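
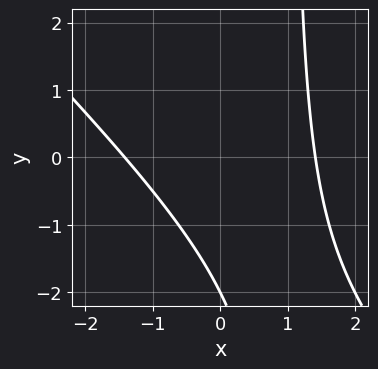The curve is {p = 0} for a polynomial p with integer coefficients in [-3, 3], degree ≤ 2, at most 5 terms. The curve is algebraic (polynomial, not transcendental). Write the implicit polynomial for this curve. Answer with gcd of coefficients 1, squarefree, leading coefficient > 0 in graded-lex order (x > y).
1. The degree is 2 — no degree-1 curve has this shape.
2. Reading off the gridlines: it meets the y-axis at y = -2 (among the integer gridlines).
3. Assembling these constraints gives the stated polynomial.

x^2 + x*y - y - 2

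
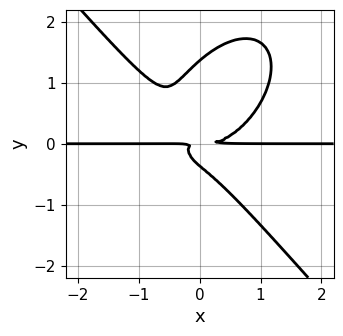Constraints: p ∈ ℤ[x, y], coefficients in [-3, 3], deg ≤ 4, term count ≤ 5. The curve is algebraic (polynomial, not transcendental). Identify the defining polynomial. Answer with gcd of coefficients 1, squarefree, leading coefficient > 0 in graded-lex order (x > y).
3*x^3*y + 2*y^4 - 3*x*y^2 - 2*y^3 - y^2

1. Degree: the shape is more complex than any degree-3 curve, so deg p = 4.
2. Observable constraints: the visible x-axis segment lies entirely on the curve.
3. Fitting integer coefficients to these (and the overall shape) gives p.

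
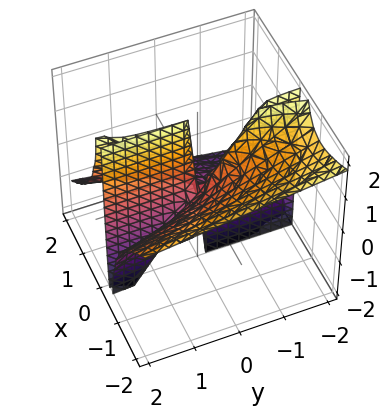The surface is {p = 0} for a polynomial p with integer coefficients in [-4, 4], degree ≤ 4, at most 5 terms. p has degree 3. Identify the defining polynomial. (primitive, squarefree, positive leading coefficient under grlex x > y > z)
2*x^3 + 3*x^2*z - x*y

First, the degree is 3 — the shape is more complex than any degree-2 surface.
Then, observable constraints: every point of the y-axis in the box is on the surface; every point of the z-axis in the box is on the surface; it crosses the x-axis at the gridline x = 0.
Finally, these observations pin down the coefficients.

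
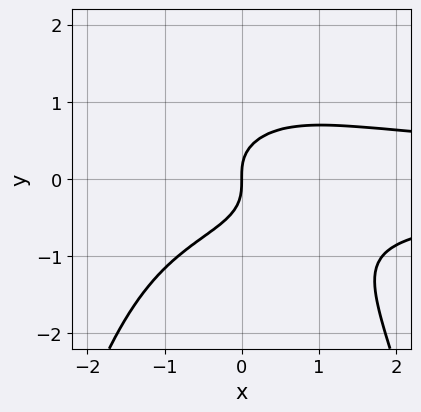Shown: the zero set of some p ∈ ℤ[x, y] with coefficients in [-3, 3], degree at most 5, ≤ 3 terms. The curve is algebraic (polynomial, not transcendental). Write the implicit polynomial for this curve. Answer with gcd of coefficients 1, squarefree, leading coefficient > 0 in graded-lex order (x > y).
2*x^2*y^2 + 3*y^3 - 2*x

1. Degree: a generic line meets the curve in up to 4 points, so deg p = 4.
2. Against the integer gridlines: it crosses the y-axis at the gridline y = 0; one x-axis crossing is at x = 0.
3. Fitting integer coefficients to these (and the overall shape) gives p.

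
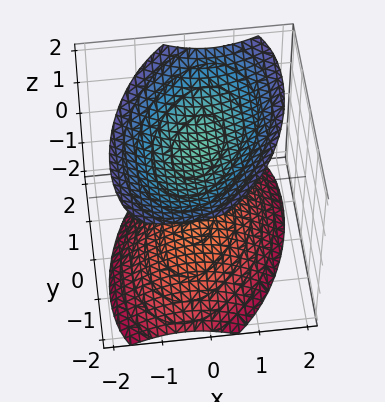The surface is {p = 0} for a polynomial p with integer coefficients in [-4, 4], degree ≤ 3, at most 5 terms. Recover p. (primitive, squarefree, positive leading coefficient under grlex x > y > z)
(a) The picture has 2 separate pieces.
(b) The degree is 2 — a generic line meets the surface in up to 2 points.
(c) Against the integer gridlines: no y-intercept at any integer in the box; the surface avoids every integer x-axis point in the box.
(d) Assembling these constraints gives the stated polynomial.

2*x^2 - x*y + y^2 - 2*z^2 + 3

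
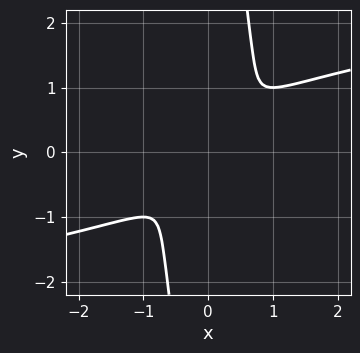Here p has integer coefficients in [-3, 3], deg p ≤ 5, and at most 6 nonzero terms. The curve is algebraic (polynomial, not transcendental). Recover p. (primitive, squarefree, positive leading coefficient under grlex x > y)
deg p = 4. No degree-3 curve has this shape.
Matching integer coefficients to the picture gives p.

x*y^3 - 2*x^2 + 3*x*y - 2*y^2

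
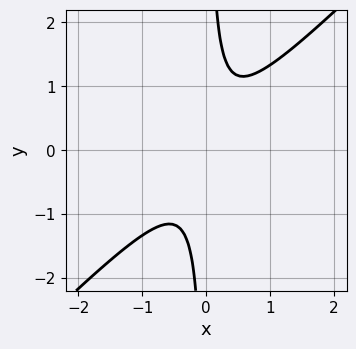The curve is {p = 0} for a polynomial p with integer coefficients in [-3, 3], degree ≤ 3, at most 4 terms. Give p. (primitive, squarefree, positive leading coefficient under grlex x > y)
(a) Degree: no degree-1 curve has this shape, so deg p = 2.
(b) Checking where it meets the axes: no x-intercept at any integer in the box; it misses every integer gridline on the y-axis.
(c) Fitting integer coefficients to these (and the overall shape) gives p.

3*x^2 - 3*x*y + 1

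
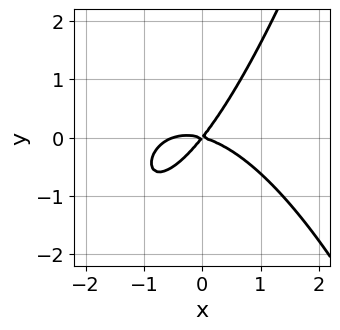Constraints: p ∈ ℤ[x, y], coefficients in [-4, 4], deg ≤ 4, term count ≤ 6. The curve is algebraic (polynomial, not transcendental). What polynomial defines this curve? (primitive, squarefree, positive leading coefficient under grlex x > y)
2*x^3 + x^2 + 3*x*y - 3*y^2

(a) The degree is 3 — no degree-2 curve has this shape.
(b) Reading off the gridlines: it crosses the y-axis at the gridline y = 0; one x-axis crossing is at x = 0.
(c) Putting this together gives p.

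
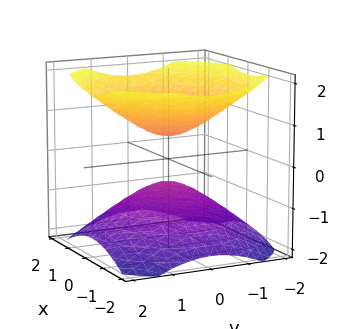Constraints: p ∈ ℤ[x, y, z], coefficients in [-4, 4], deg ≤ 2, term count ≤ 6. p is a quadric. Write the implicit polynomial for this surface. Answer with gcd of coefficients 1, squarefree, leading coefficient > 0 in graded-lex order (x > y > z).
2*x^2 + 2*y^2 - 3*z^2 + 1

1. The picture has 2 separate pieces. They look like related sheets of one shape, so recover p as a whole.
2. Degree: two sheets facing apart; a quadric, so deg p = 2.
3. Symmetries: every cross-section ⟂ z is a circle, so x, y appear only via x² + y²; the z ↦ −z reflection is a symmetry, so z appears only in even powers.
4. Observable constraints: it misses every integer gridline on the y-axis; it misses every integer gridline on the x-axis; a circular section at z = 1 has radius exactly 1.
5. Putting this together gives p.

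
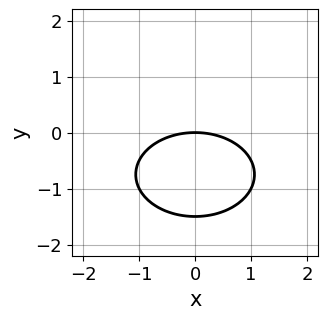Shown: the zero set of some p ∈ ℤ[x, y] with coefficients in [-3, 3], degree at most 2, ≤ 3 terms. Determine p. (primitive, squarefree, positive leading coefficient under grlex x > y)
x^2 + 2*y^2 + 3*y

(a) deg p = 2.
(b) Symmetries: mirror symmetry x ↦ −x ⇒ only even powers of x.
(c) Reading off the gridlines: it crosses the y-axis at the gridline y = 0; it crosses the x-axis at the gridline x = 0.
(d) These observations pin down the coefficients.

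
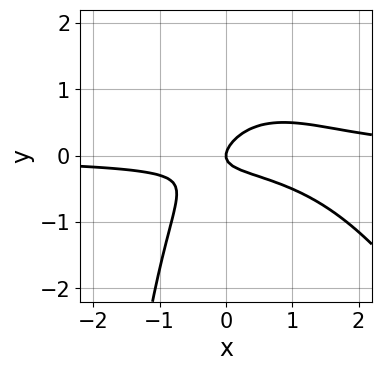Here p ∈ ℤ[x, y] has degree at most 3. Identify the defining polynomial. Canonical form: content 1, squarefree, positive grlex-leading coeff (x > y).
1. Degree: a generic line meets the curve in up to 3 points, so deg p = 3.
2. Checking where it meets the axes: it meets the y-axis at y = 0 (among the integer gridlines); it crosses the x-axis at the gridline x = 0.
3. Solving for integer coefficients yields p as stated.

2*x^2*y + x*y^2 - 2*x*y + 3*y^2 - x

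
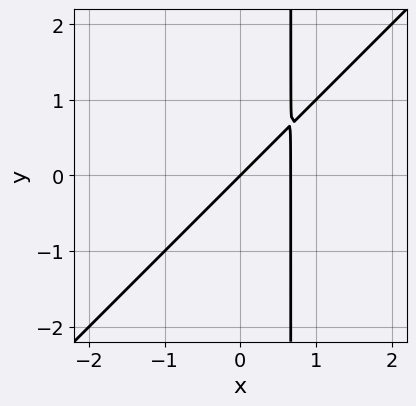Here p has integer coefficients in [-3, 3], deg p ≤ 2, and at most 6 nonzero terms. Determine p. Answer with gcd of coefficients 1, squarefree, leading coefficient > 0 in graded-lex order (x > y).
3*x^2 - 3*x*y - 2*x + 2*y

deg p = 2.
Observable constraints: it crosses the x-axis at the gridline x = 0; one y-axis crossing is at y = 0.
The integer polynomial consistent with all of this is the stated p.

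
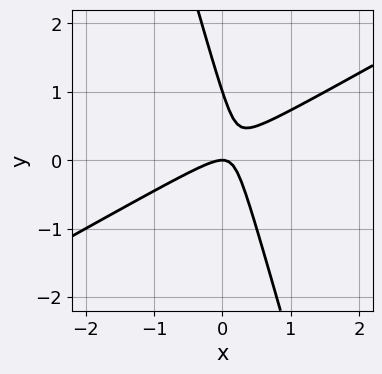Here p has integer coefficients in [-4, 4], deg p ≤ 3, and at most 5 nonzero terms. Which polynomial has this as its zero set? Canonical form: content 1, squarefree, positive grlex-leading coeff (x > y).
(a) The degree is 2 — a generic line meets the curve in up to 2 points.
(b) Checking where it meets the axes: it crosses the x-axis at the gridline x = 0; the y-axis gridline crossings are at y ∈ {0, 1}.
(c) Solving for integer coefficients yields p as stated.

2*x^2 - 3*x*y - y^2 + y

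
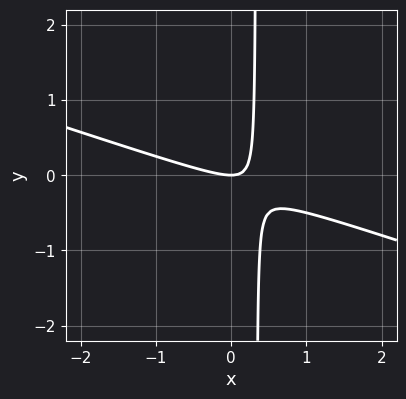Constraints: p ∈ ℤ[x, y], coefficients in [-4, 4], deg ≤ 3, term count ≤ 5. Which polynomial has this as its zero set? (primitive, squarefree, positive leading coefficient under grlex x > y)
x^2 + 3*x*y - y

(a) Degree: no degree-1 curve has this shape, so deg p = 2.
(b) Reading off the gridlines: it meets the y-axis at y = 0 (among the integer gridlines); it meets the x-axis at x = 0 (among the integer gridlines).
(c) Putting this together gives p.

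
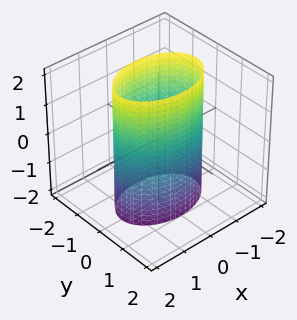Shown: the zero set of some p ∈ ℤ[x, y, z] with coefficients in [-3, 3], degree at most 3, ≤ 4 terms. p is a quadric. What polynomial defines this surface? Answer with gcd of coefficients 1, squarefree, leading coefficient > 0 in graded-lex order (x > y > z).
x^2 + 2*y^2 - 2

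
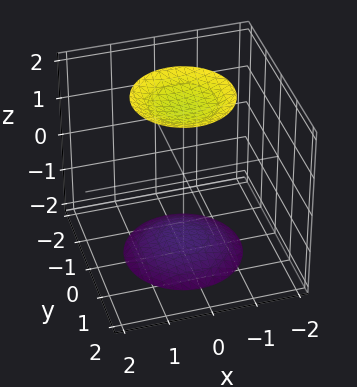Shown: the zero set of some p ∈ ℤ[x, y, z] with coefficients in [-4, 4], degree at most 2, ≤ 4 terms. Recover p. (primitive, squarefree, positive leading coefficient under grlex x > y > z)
(a) There are 2 components.
(b) The degree is 2 — two sheets facing apart; a quadric.
(c) By symmetry, the surface is invariant under rotation about z: p = q(x² + y², z); mirror symmetry z ↦ −z ⇒ only even powers of z.
(d) From the visible intercepts: the surface avoids every integer x-axis point in the box; a circular section at z = -2 has radius exactly 1; no y-intercept at any integer in the box.
(e) Fitting integer coefficients to these (and the overall shape) gives p.

x^2 + y^2 - z^2 + 3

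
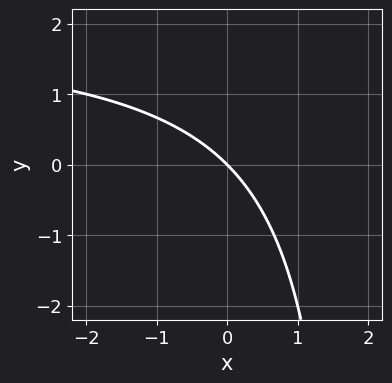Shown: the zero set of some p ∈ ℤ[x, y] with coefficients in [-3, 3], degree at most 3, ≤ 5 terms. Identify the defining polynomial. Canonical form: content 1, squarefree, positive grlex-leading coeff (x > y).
x*y - 2*x - 2*y

(a) The degree is 2 — no degree-1 curve has this shape.
(b) Against the integer gridlines: one x-axis crossing is at x = 0; one y-axis crossing is at y = 0.
(c) The integer polynomial consistent with all of this is the stated p.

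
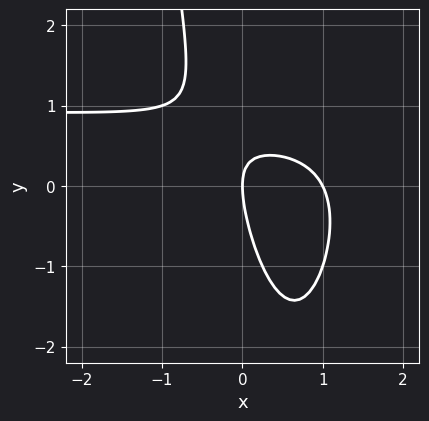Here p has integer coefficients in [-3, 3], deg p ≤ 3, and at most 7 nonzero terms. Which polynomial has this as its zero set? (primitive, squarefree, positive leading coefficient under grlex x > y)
2*x^2*y - 2*x^2 - 3*x*y - y^2 + 2*x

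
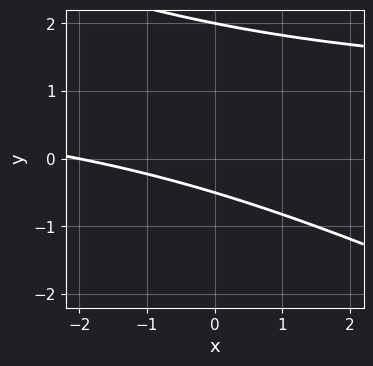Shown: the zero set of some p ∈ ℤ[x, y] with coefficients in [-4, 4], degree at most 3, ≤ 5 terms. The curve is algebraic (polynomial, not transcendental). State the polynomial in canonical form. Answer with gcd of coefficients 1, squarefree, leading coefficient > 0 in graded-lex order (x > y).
First, deg p = 2.
Next, observable constraints: one x-axis crossing is at x = -2; it crosses the y-axis at the gridline y = 2.
Finally, putting this together gives p.

x*y + 2*y^2 - x - 3*y - 2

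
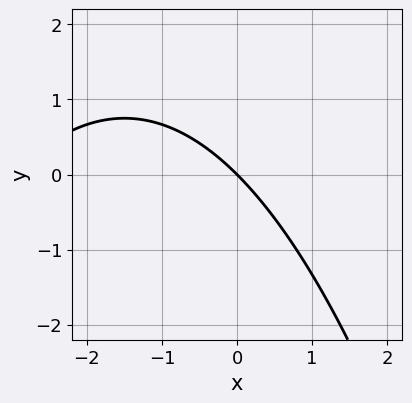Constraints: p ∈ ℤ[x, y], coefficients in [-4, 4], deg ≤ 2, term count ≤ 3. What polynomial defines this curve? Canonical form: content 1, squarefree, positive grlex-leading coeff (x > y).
1. The degree is 2 — no degree-1 curve has this shape.
2. Observable constraints: one y-axis crossing is at y = 0; it crosses the x-axis at the gridline x = 0.
3. Together with the visible shape, these determine p as stated.

x^2 + 3*x + 3*y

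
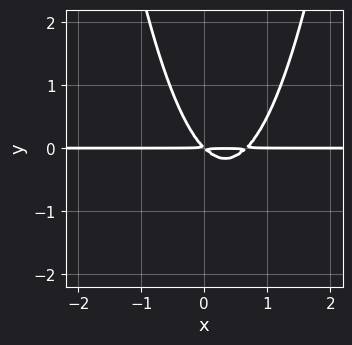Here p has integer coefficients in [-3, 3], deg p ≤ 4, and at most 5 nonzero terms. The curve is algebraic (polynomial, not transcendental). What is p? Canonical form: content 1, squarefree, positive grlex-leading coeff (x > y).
1. Degree: the shape is more complex than any degree-2 curve, so deg p = 3.
2. Against the integer gridlines: the visible x-axis segment lies entirely on the curve.
3. Together with the visible shape, these determine p as stated.

3*x^2*y - 2*x*y - 2*y^2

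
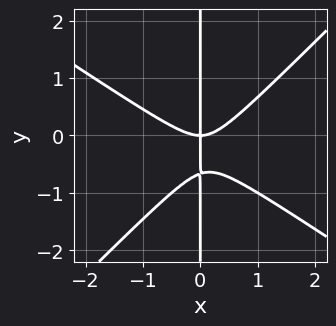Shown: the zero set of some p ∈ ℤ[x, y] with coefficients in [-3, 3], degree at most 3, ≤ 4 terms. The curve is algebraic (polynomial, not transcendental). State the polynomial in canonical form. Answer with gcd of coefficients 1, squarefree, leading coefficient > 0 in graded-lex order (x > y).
2*x^3 + x^2*y - 3*x*y^2 - 2*x*y

(a) The degree is 3 — a generic line meets the curve in up to 3 points.
(b) Checking where it meets the axes: one x-axis crossing is at x = 0; every point of the y-axis in the box is on the curve.
(c) These observations pin down the coefficients.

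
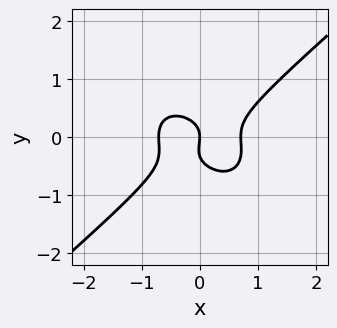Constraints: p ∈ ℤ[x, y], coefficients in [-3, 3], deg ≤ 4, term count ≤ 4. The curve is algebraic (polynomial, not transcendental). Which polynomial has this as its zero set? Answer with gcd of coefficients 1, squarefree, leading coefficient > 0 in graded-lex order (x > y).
First, the degree is 3 — a generic line meets the curve in up to 3 points.
Then, against the integer gridlines: it meets the x-axis at x = 0 (among the integer gridlines); one y-axis crossing is at y = 0.
Finally, these observations pin down the coefficients.

2*x^3 - 3*y^3 - y^2 - x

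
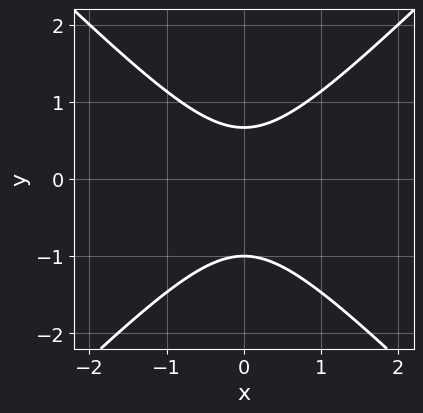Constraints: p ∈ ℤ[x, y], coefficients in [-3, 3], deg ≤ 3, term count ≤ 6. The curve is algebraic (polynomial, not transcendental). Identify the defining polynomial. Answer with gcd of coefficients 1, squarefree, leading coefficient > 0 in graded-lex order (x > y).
3*x^2 - 3*y^2 - y + 2

First, degree: a generic line meets the curve in up to 2 points, so deg p = 2.
Then, symmetries: mirror symmetry x ↦ −x ⇒ only even powers of x.
Next, from the visible intercepts: no x-intercept at any integer in the box; it meets the y-axis at y = -1 (among the integer gridlines).
Finally, putting this together gives p.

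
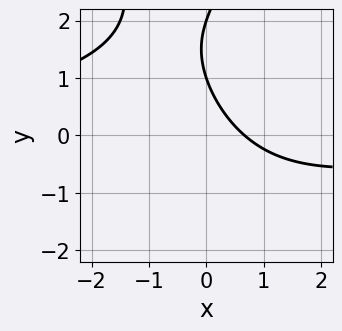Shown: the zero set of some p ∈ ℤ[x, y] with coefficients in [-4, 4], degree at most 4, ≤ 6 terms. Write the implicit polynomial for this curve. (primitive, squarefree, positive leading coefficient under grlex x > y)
x^2*y - y^2 + 3*x + 3*y - 2

(a) The degree is 3 — a generic line meets the curve in up to 3 points.
(b) Observable constraints: among the integer gridlines, it crosses the y-axis at y ∈ {1, 2}.
(c) Matching integer coefficients to the picture gives p.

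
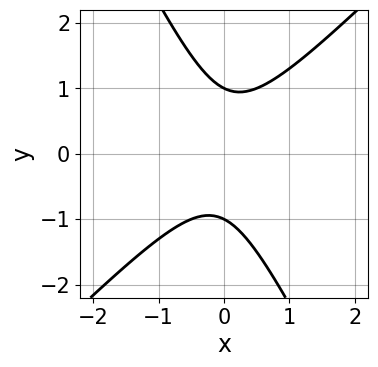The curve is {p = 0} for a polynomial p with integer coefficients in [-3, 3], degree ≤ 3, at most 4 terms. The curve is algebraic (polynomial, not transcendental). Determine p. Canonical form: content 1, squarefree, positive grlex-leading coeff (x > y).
2*x^2 - x*y - y^2 + 1

First, deg p = 2.
Then, checking where it meets the axes: among the integer gridlines, it crosses the y-axis at y ∈ {-1, 1}; no x-intercept at any integer in the box.
Finally, fitting integer coefficients to these (and the overall shape) gives p.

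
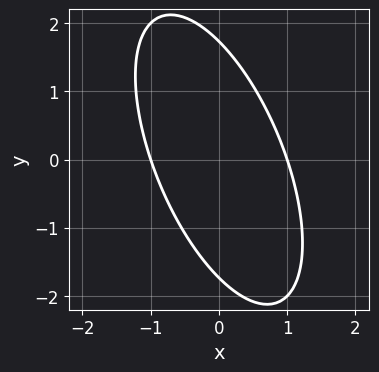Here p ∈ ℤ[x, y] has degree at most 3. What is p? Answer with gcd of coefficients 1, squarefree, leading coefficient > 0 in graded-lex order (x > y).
deg p = 2. The shape is more complex than any degree-1 curve.
From the visible intercepts: the x-axis gridline crossings are at x ∈ {-1, 1}.
Assembling these constraints gives the stated polynomial.

3*x^2 + 2*x*y + y^2 - 3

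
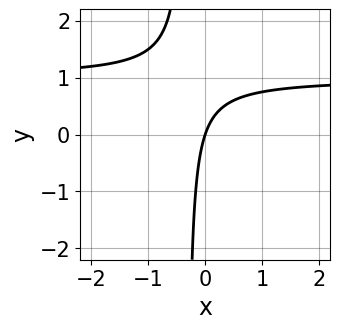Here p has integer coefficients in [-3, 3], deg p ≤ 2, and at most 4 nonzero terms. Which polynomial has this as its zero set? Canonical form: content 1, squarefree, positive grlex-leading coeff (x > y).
3*x*y - 3*x + y

First, degree: the shape is more complex than any degree-1 curve, so deg p = 2.
Then, from the visible intercepts: it crosses the y-axis at the gridline y = 0; it crosses the x-axis at the gridline x = 0.
Finally, solving for integer coefficients yields p as stated.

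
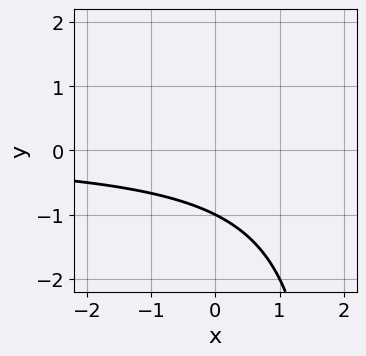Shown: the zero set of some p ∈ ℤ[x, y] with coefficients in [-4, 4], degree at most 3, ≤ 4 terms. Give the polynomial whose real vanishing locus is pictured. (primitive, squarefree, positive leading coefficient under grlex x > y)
The degree is 2 — a generic line meets the curve in up to 2 points.
Reading off the gridlines: it crosses the y-axis at the gridline y = -1; it misses every integer gridline on the x-axis.
Fitting integer coefficients to these (and the overall shape) gives p.

x*y - 2*y - 2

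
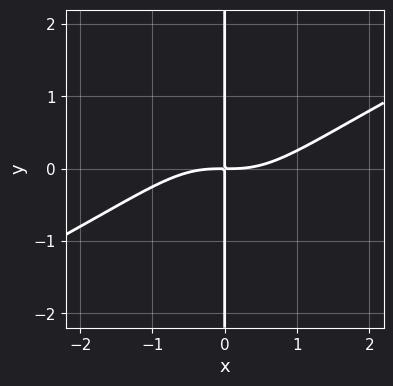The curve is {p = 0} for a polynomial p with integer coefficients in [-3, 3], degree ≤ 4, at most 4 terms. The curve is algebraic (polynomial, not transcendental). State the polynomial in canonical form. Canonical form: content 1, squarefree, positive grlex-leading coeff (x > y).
x^4 - 2*x^3*y - 2*x*y

First, the degree is 4 — no degree-3 curve has this shape.
Next, from the visible intercepts: every point of the y-axis in the box is on the curve.
Finally, fitting integer coefficients to these (and the overall shape) gives p.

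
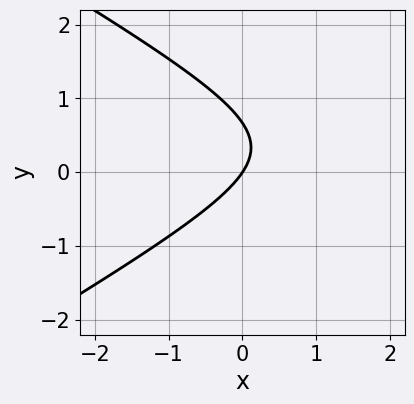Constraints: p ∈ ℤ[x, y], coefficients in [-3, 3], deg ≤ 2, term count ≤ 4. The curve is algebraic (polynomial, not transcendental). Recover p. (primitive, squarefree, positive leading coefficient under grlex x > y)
x^2 - 3*y^2 - 3*x + 2*y

(a) The degree is 2 — no degree-1 curve has this shape.
(b) Observable constraints: it crosses the x-axis at the gridline x = 0; it crosses the y-axis at the gridline y = 0.
(c) The integer polynomial consistent with all of this is the stated p.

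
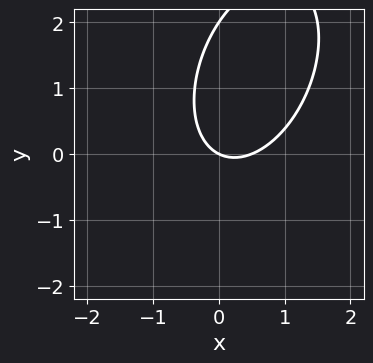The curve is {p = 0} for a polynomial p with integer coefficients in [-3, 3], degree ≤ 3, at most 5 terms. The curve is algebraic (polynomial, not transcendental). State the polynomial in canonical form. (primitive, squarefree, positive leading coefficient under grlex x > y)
2*x^2 - x*y + y^2 - x - 2*y

1. Degree: no degree-1 curve has this shape, so deg p = 2.
2. From the visible intercepts: the y-axis gridline crossings are at y ∈ {0, 2}; it meets the x-axis at x = 0 (among the integer gridlines).
3. Fitting integer coefficients to these (and the overall shape) gives p.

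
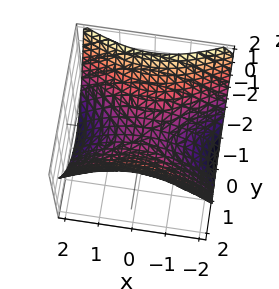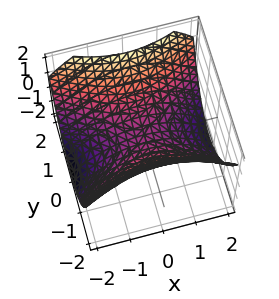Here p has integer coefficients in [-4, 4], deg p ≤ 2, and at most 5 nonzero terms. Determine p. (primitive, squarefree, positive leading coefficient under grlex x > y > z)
x^2 - 2*y^2 + 3*z

1. Degree: a saddle surface; a quadric, so deg p = 2.
2. Symmetries: it's symmetric under x → −x, forcing even powers of x; the y ↦ −y reflection is a symmetry, so y appears only in even powers.
3. Checking where it meets the axes: it crosses the z-axis at the gridline z = 0; one x-axis crossing is at x = 0.
4. Assembling these constraints gives the stated polynomial.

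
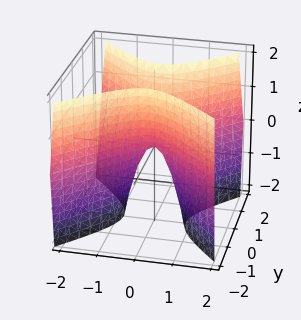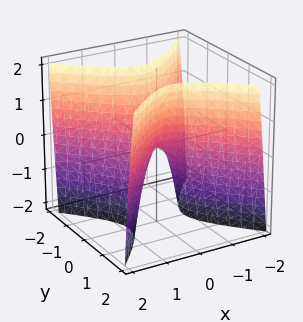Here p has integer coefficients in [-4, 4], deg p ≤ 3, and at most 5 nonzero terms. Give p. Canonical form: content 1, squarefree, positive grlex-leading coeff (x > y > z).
3*x^2 - 3*y^2 + z

1. The degree is 2 — a hyperbolic paraboloid; a quadric.
2. Symmetries: mirror symmetry y ↦ −y ⇒ only even powers of y; the x ↦ −x reflection is a symmetry, so x appears only in even powers.
3. Reading off the gridlines: one x-axis crossing is at x = 0; it crosses the y-axis at the gridline y = 0; it meets the z-axis at z = 0 (among the integer gridlines).
4. Solving for integer coefficients yields p as stated.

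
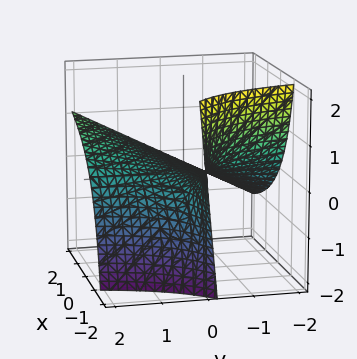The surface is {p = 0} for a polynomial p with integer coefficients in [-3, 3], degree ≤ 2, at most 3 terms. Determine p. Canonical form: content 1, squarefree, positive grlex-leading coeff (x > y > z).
x*y - x*z - 2*z

1. The degree is 2 — a generic line meets the surface in up to 2 points.
2. Checking where it meets the axes: every point of the x-axis in the box is on the surface; one z-axis crossing is at z = 0.
3. Assembling these constraints gives the stated polynomial. Check: (0, -1, 0) on the y-axis lies on the surface, and p(0, -1, 0) = 0. ✓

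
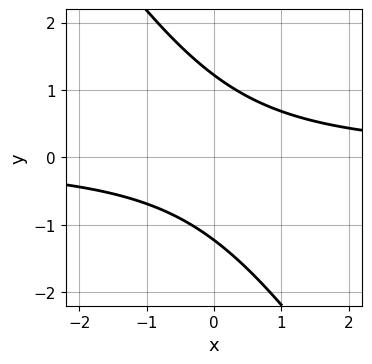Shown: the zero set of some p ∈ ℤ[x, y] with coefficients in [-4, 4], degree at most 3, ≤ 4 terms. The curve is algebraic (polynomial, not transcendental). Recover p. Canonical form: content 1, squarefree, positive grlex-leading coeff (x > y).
1. deg p = 2. The shape is more complex than any degree-1 curve.
2. From the axis intercepts and sections: it misses every integer gridline on the x-axis.
3. The integer polynomial consistent with all of this is the stated p.

3*x*y + 2*y^2 - 3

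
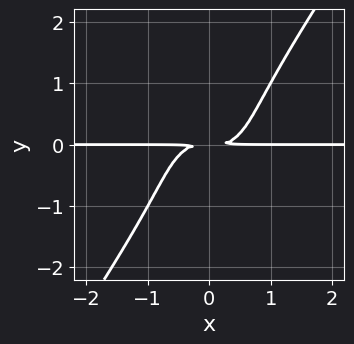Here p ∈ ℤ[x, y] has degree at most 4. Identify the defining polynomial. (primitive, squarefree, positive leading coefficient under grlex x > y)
3*x^3*y - y^4 - 2*y^2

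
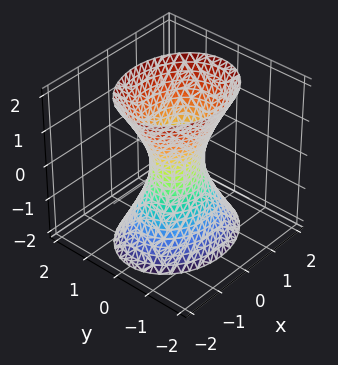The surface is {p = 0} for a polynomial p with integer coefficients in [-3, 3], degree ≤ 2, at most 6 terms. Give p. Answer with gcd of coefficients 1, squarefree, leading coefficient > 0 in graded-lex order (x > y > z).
2*x^2 + 3*y^2 - z^2 - 1

First, deg p = 2.
Then, symmetries: it's symmetric under x → −x, forcing even powers of x; mirror symmetry z ↦ −z ⇒ only even powers of z; the y ↦ −y reflection is a symmetry, so y appears only in even powers.
Then, from the visible intercepts: the surface avoids every integer z-axis point in the box.
Finally, matching integer coefficients to the picture gives p.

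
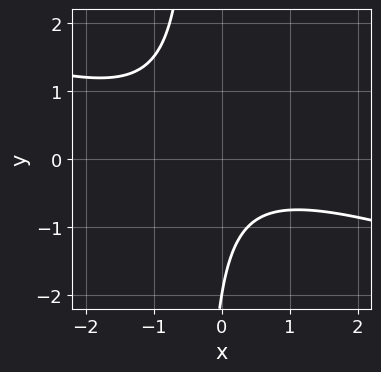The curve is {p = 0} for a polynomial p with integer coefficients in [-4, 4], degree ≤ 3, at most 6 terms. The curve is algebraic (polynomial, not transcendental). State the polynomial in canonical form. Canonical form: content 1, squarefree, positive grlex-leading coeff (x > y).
x^2 + 3*x*y + y + 2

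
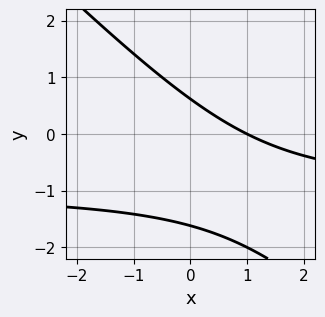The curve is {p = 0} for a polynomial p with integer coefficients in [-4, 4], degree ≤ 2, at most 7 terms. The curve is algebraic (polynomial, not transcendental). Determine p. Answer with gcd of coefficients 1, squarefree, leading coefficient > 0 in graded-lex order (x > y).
deg p = 2.
From the visible intercepts: one x-axis crossing is at x = 1.
Solving for integer coefficients yields p as stated.

x*y + y^2 + x + y - 1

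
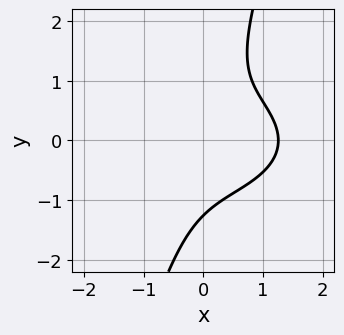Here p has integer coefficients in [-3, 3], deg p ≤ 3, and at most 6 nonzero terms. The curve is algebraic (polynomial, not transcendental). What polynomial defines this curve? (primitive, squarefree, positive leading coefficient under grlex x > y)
The degree is 3 — a generic line meets the curve in up to 3 points.
Solving for integer coefficients yields p as stated.

x^3 + 3*x*y^2 - y^3 - 2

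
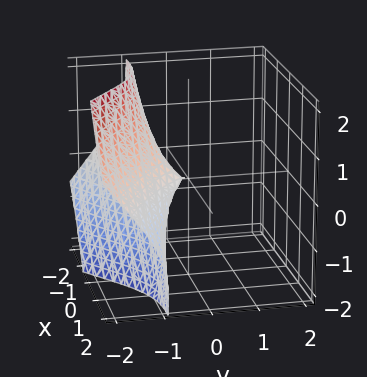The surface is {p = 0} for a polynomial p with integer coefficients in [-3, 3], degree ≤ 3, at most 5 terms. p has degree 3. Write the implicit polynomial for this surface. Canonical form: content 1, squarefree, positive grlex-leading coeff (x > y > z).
The degree is 3 — no degree-2 surface has this shape.
Observable constraints: one x-axis crossing is at x = 0; it crosses the y-axis at the gridline y = 0; one z-axis crossing is at z = 0.
Together with the visible shape, these determine p as stated.

3*x*y*z - 2*y^3 - 2*x^2 - x*z - 2*z^2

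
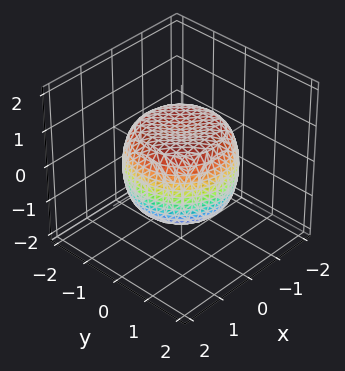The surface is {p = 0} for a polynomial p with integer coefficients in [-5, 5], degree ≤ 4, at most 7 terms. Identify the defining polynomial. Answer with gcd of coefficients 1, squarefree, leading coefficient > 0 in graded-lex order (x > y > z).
2*x^4 + 4*x^2*y^2 + 2*y^4 - 2*x^2 - 2*y^2 + 3*z^2 - 3

1. deg p = 4. No degree-3 surface has this shape.
2. Symmetry: every cross-section ⟂ z is a circle, so x, y appear only via x² + y².
3. From the visible intercepts: among the integer gridlines, it crosses the z-axis at z ∈ {-1, 1}; a circular section at z = 0 has radius between 1 and 2.
4. Solving for integer coefficients yields p as stated.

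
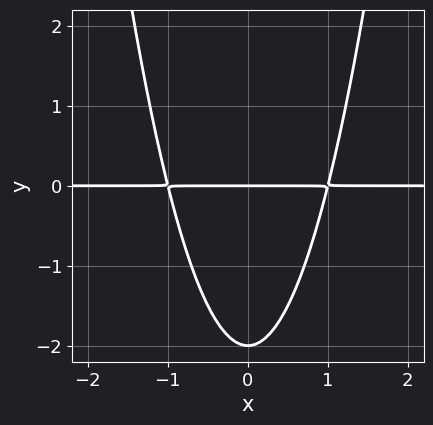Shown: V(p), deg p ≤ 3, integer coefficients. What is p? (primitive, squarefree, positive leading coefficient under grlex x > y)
The degree is 3 — the shape is more complex than any degree-2 curve.
Symmetries: the x ↦ −x reflection is a symmetry, so x appears only in even powers.
From the axis intercepts and sections: among the integer gridlines, it crosses the y-axis at y ∈ {-2, 0}; every point of the x-axis in the box is on the curve.
Fitting integer coefficients to these (and the overall shape) gives p.

2*x^2*y - y^2 - 2*y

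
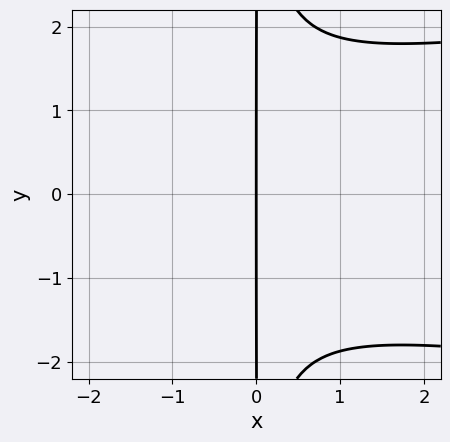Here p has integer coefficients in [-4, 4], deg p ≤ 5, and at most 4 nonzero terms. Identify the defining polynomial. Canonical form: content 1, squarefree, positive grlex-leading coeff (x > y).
The degree is 4 — the shape is more complex than any degree-3 curve.
Symmetries: mirror symmetry y ↦ −y ⇒ only even powers of y.
Checking where it meets the axes: it crosses the x-axis at the gridline x = 0; the visible y-axis segment lies entirely on the curve.
Matching integer coefficients to the picture gives p.

2*x^2*y^2 - x^3 - 3*x^2 - 3*x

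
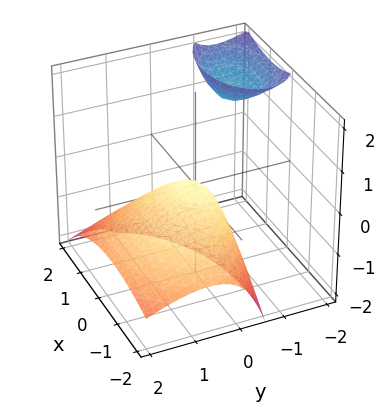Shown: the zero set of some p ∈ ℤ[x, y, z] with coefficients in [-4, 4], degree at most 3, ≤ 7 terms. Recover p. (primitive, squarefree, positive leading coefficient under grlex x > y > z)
x^2 - x*z + 2*y^2 + 3*y*z + 2*z

First, the picture has 2 separate pieces. Treating them together as one polynomial.
Next, degree: no degree-1 surface has this shape, so deg p = 2.
Next, from the axis intercepts and sections: it crosses the x-axis at the gridline x = 0; it crosses the z-axis at the gridline z = 0; it meets the y-axis at y = 0 (among the integer gridlines).
Finally, together with the visible shape, these determine p as stated.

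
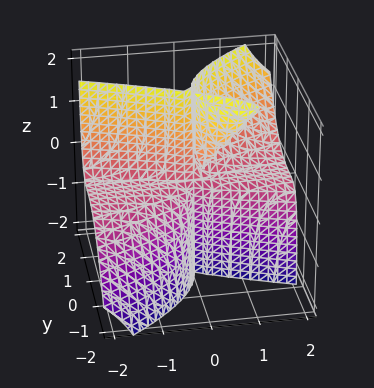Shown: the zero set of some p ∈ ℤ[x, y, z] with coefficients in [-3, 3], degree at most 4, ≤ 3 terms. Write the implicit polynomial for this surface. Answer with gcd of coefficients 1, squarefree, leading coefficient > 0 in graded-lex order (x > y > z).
x^2*z + 2*x*y*z - 2*y^3

1. I count 3 distinct pieces.
2. Degree: the shape is more complex than any degree-2 surface, so deg p = 3.
3. Checking where it meets the axes: every point of the x-axis in the box is on the surface; every point of the z-axis in the box is on the surface; one y-axis crossing is at y = 0.
4. The integer polynomial consistent with all of this is the stated p.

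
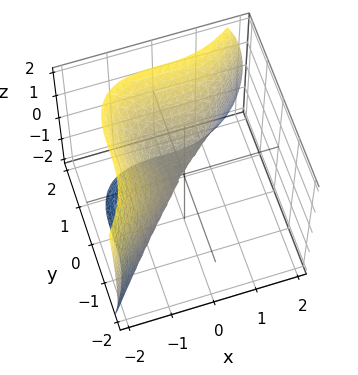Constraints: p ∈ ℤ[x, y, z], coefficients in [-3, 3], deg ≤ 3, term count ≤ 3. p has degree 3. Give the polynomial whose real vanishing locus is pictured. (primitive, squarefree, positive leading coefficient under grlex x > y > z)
x^3 - y^3 + z^2

First, degree: no degree-2 surface has this shape, so deg p = 3.
Next, against the integer gridlines: one z-axis crossing is at z = 0; it crosses the x-axis at the gridline x = 0; one y-axis crossing is at y = 0.
Finally, fitting integer coefficients to these (and the overall shape) gives p.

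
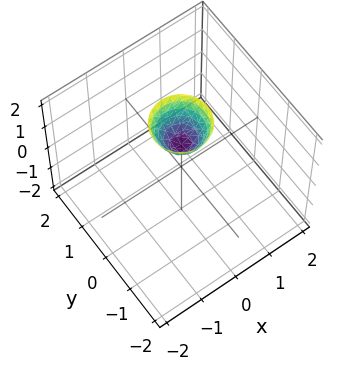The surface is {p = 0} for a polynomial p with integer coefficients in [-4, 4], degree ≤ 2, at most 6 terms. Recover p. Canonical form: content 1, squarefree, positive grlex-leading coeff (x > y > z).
2*x^2 + 2*y^2 - z + 1

First, degree: no degree-1 surface has this shape, so deg p = 2.
Then, by symmetry, the z-axis is an axis of rotation, so x and y enter only as x² + y².
Next, from the axis intercepts and sections: a circular section at z = 2 has radius between 0 and 1; no y-intercept at any integer in the box; it crosses the z-axis at the gridline z = 1.
Finally, solving for integer coefficients yields p as stated.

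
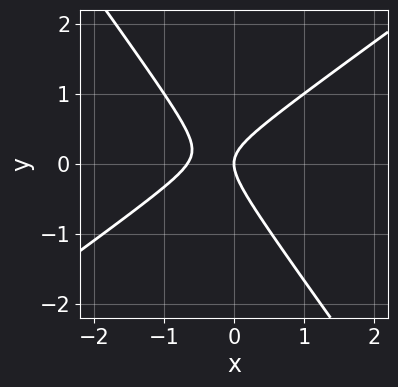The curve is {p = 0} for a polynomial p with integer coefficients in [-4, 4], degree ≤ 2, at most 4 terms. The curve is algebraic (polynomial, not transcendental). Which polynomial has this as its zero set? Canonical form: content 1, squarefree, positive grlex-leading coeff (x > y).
First, deg p = 2. The shape is more complex than any degree-1 curve.
Next, from the axis intercepts and sections: it crosses the y-axis at the gridline y = 0; it meets the x-axis at x = 0 (among the integer gridlines).
Finally, matching integer coefficients to the picture gives p.

3*x^2 - 2*x*y - 3*y^2 + 2*x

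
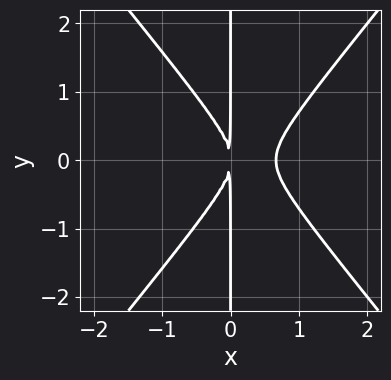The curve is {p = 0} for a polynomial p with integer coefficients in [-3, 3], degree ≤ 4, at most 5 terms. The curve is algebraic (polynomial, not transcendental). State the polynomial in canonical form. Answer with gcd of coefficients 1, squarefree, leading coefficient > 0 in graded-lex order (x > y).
First, degree: a generic line meets the curve in up to 3 points, so deg p = 3.
Next, symmetries: mirror symmetry y ↦ −y ⇒ only even powers of y.
Then, reading off the gridlines: the visible y-axis segment lies entirely on the curve.
Finally, these observations pin down the coefficients.

3*x^3 - 2*x*y^2 - 2*x^2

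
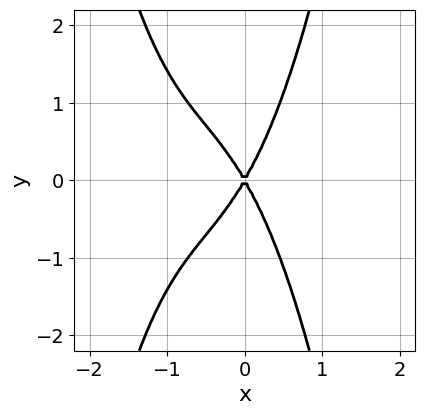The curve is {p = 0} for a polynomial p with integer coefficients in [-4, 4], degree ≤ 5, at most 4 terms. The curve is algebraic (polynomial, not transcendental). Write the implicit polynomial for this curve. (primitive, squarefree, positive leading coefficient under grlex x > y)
2*x^4 + 3*x^3 + 3*x^2 - y^2

Degree: the shape is more complex than any degree-3 curve, so deg p = 4.
Symmetries: mirror symmetry y ↦ −y ⇒ only even powers of y.
Checking where it meets the axes: one y-axis crossing is at y = 0; one x-axis crossing is at x = 0.
Putting this together gives p.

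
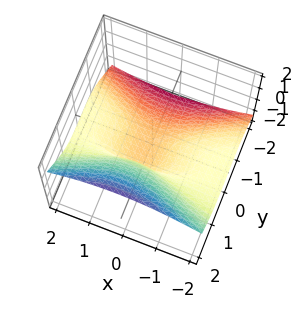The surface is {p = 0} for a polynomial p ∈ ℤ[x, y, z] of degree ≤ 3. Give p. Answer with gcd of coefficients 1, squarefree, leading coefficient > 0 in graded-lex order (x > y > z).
(a) deg p = 3. The shape is more complex than any degree-2 surface.
(b) From the visible intercepts: the surface avoids every integer x-axis point in the box.
(c) Putting this together gives p.

3*x^2*z - 3*y^3 + 3*z^3 - x*z + 1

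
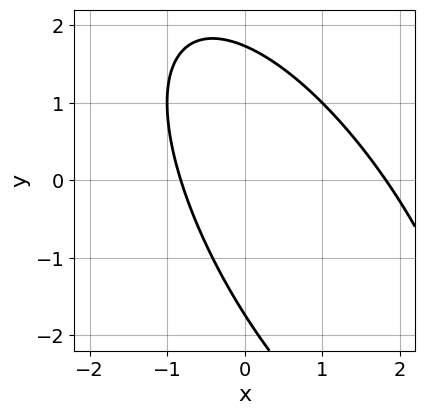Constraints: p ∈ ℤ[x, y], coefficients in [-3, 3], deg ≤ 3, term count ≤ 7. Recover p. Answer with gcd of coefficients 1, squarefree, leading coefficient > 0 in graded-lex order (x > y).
1. Degree: a generic line meets the curve in up to 2 points, so deg p = 2.
2. Solving for integer coefficients yields p as stated.

2*x^2 + 2*x*y + y^2 - 2*x - 3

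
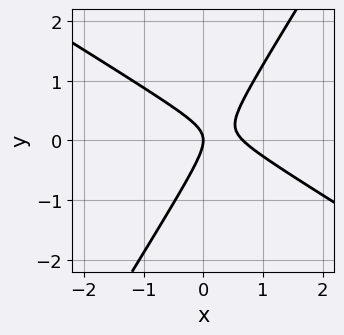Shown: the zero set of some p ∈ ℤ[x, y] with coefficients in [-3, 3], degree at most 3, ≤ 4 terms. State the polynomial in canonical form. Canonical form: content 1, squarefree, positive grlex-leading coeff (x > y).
3*x^2 + 3*x*y - 3*y^2 - 2*x

1. deg p = 2.
2. Observable constraints: one y-axis crossing is at y = 0; it meets the x-axis at x = 0 (among the integer gridlines).
3. Fitting integer coefficients to these (and the overall shape) gives p.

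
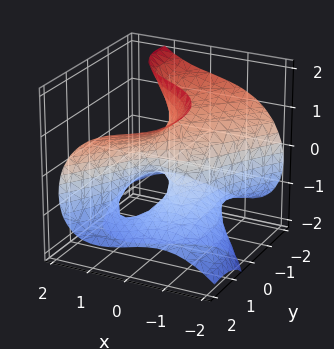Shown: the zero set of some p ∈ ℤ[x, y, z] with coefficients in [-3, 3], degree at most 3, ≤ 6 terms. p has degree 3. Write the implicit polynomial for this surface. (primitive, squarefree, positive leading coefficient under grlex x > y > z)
1. deg p = 3.
2. Observable constraints: every point of the z-axis in the box is on the surface; it meets the y-axis at y = 0 (among the integer gridlines).
3. Together with the visible shape, these determine p as stated.

2*x^3 - y^3 + 3*y*z^2 + 3*x*z - 2*y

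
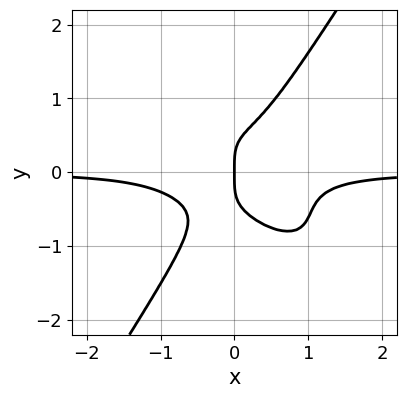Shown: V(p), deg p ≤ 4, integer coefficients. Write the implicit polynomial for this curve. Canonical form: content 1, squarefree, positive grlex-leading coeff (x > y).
(a) Degree: a generic line meets the curve in up to 4 points, so deg p = 4.
(b) From the axis intercepts and sections: one x-axis crossing is at x = 0; it crosses the y-axis at the gridline y = 0.
(c) The integer polynomial consistent with all of this is the stated p.

3*x^3*y + 3*x^2*y^2 - 2*y^4 + x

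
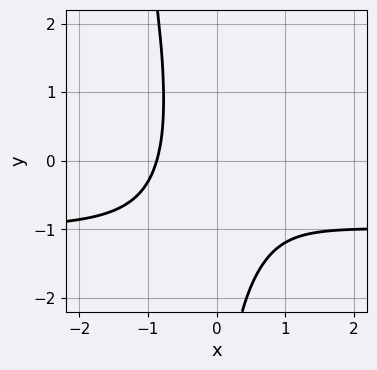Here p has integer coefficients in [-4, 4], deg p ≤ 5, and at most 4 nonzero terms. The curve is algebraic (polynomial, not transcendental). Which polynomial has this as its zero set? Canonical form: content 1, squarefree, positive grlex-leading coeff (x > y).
Degree: no degree-3 curve has this shape, so deg p = 4.
Observable constraints: the curve avoids every integer y-axis point in the box.
The integer polynomial consistent with all of this is the stated p.

3*x^3*y + 3*x^3 - x*y^2 + 2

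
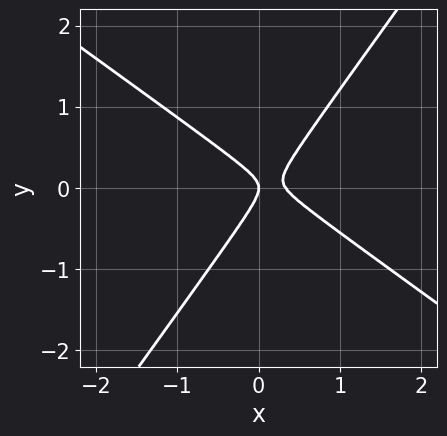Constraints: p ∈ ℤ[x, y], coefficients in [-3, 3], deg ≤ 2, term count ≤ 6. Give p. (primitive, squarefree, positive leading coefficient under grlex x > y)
First, deg p = 2. The shape is more complex than any degree-1 curve.
Next, from the axis intercepts and sections: it meets the y-axis at y = 0 (among the integer gridlines); it crosses the x-axis at the gridline x = 0.
Finally, solving for integer coefficients yields p as stated.

3*x^2 + 2*x*y - 3*y^2 - x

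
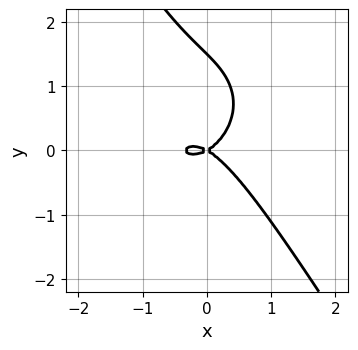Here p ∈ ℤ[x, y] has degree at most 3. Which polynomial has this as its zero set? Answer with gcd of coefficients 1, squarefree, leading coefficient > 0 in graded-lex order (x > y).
3*x^3 + 2*x*y^2 + 2*y^3 + x^2 - 3*y^2

1. deg p = 3.
2. From the axis intercepts and sections: it meets the y-axis at y = 0 (among the integer gridlines); it meets the x-axis at x = 0 (among the integer gridlines).
3. Putting this together gives p.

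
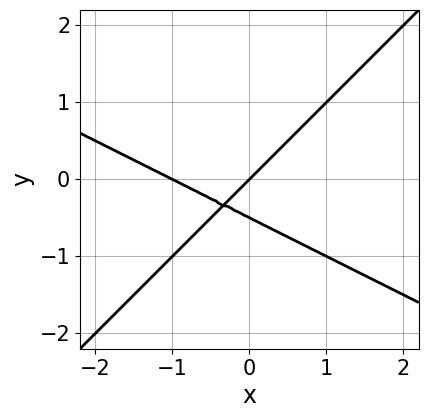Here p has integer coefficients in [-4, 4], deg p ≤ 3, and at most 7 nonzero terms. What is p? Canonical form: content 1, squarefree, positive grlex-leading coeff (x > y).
The degree is 2 — no degree-1 curve has this shape.
Against the integer gridlines: it crosses the y-axis at the gridline y = 0; the x-axis gridline crossings are at x ∈ {-1, 0}.
Solving for integer coefficients yields p as stated.

x^2 + x*y - 2*y^2 + x - y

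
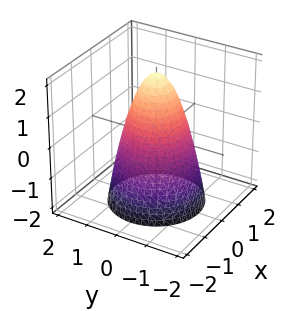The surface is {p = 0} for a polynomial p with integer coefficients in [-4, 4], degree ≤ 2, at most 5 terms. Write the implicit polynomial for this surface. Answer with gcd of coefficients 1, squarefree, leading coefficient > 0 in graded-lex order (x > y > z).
2*x^2 + 2*y^2 + z - 2

First, degree: a generic line meets the surface in up to 2 points, so deg p = 2.
Then, symmetries: rotational symmetry about the z-axis ⇒ p depends on x, y only through x² + y².
Then, against the integer gridlines: among the integer gridlines, it crosses the y-axis at y ∈ {-1, 1}; among the integer gridlines, it crosses the x-axis at x ∈ {-1, 1}; it meets the z-axis at z = 2 (among the integer gridlines); a circular section at z = 1 has radius between 0 and 1.
Finally, together with the visible shape, these determine p as stated.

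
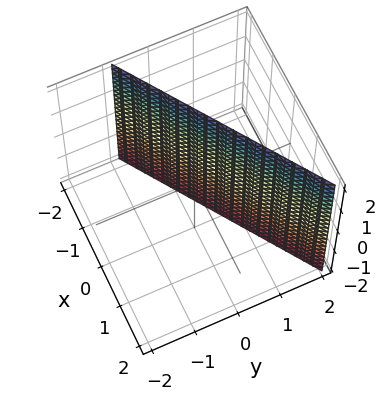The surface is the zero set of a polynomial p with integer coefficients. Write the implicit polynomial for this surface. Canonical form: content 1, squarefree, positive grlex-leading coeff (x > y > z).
First, degree: every cross-section is a straight line — this is a plane, so deg p = 1.
Then, checking where it meets the axes: it crosses the x-axis at the gridline x = -1; the surface avoids every integer z-axis point in the box.
Finally, solving for integer coefficients yields p as stated.

2*x - 3*y + 2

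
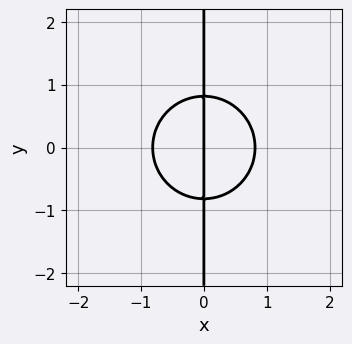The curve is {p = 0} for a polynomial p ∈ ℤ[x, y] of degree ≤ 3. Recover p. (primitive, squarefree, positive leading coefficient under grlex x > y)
First, degree: the shape is more complex than any degree-2 curve, so deg p = 3.
Next, symmetries: mirror symmetry y ↦ −y ⇒ only even powers of y.
Then, checking where it meets the axes: it meets the x-axis at x = 0 (among the integer gridlines); every point of the y-axis in the box is on the curve.
Finally, the integer polynomial consistent with all of this is the stated p.

3*x^3 + 3*x*y^2 - 2*x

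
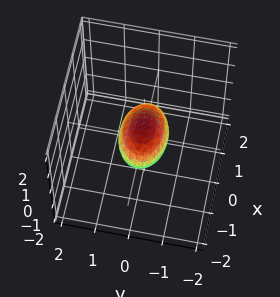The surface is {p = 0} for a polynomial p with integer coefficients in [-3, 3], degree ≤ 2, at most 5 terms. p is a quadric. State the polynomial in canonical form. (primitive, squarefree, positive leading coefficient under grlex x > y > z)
x^2 + 2*y^2 + 2*z^2 - 1

First, degree: bounded and convex; a quadric, so deg p = 2.
Then, symmetries: mirror symmetry x ↦ −x ⇒ only even powers of x; mirror symmetry z ↦ −z ⇒ only even powers of z; the y ↦ −y reflection is a symmetry, so y appears only in even powers.
Then, observable constraints: among the integer gridlines, it crosses the x-axis at x ∈ {-1, 1}.
Finally, the integer polynomial consistent with all of this is the stated p.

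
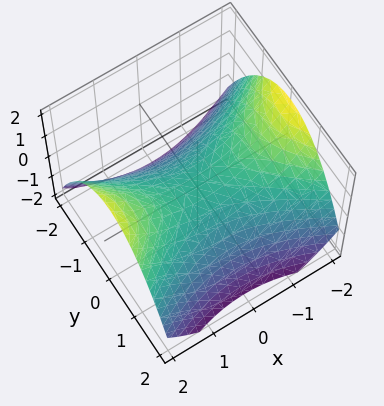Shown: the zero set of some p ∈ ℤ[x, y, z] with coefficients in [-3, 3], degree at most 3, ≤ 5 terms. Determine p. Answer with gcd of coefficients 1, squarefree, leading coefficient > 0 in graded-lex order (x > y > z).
Degree: a saddle surface; a quadric, so deg p = 2.
Symmetries: it's symmetric under y → −y, forcing even powers of y; it's symmetric under x → −x, forcing even powers of x.
Observable constraints: it crosses the z-axis at the gridline z = 0; it meets the y-axis at y = 0 (among the integer gridlines); one x-axis crossing is at x = 0.
These observations pin down the coefficients.

x^2 - 2*y^2 - 3*z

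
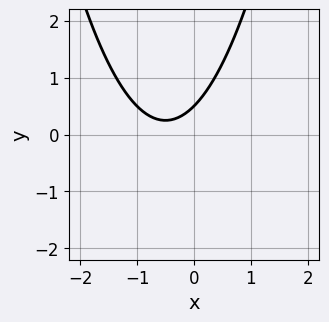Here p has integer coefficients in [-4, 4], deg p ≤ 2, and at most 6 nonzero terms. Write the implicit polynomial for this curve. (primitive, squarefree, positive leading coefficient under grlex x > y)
2*x^2 + 2*x - 2*y + 1

(a) deg p = 2. A generic line meets the curve in up to 2 points.
(b) Against the integer gridlines: it misses every integer gridline on the x-axis.
(c) Assembling these constraints gives the stated polynomial.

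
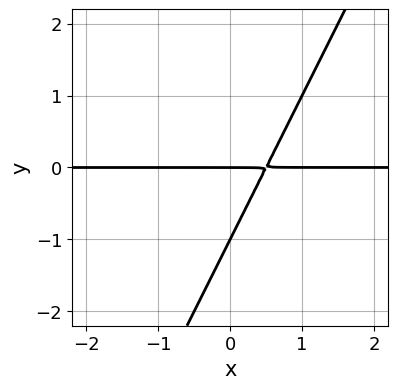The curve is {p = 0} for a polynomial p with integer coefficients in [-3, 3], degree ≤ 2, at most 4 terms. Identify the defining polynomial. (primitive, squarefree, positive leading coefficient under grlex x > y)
2*x*y - y^2 - y

(a) deg p = 2.
(b) Against the integer gridlines: among the integer gridlines, it crosses the y-axis at y ∈ {-1, 0}; every point of the x-axis in the box is on the curve.
(c) The integer polynomial consistent with all of this is the stated p.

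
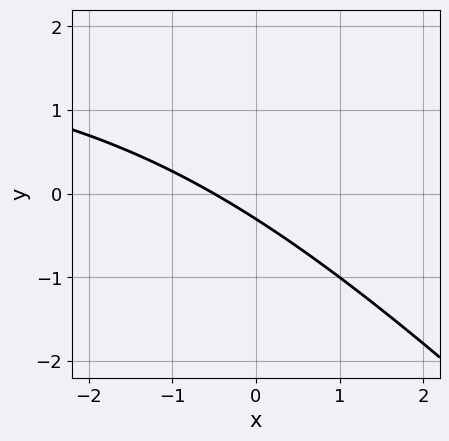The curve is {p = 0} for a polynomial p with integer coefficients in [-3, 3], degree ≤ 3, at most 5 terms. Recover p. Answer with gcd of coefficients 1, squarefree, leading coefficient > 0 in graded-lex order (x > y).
x*y + y^2 - 2*x - 3*y - 1

1. deg p = 2.
2. The integer polynomial consistent with all of this is the stated p.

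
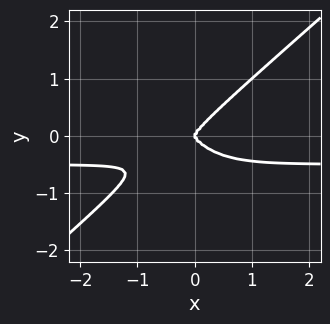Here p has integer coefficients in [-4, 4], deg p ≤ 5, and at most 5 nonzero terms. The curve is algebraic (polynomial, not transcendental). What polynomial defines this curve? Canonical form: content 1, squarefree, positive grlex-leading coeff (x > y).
2*x^3*y - 3*y^4 + x^3

deg p = 4.
From the axis intercepts and sections: it meets the x-axis at x = 0 (among the integer gridlines); it crosses the y-axis at the gridline y = 0.
Fitting integer coefficients to these (and the overall shape) gives p.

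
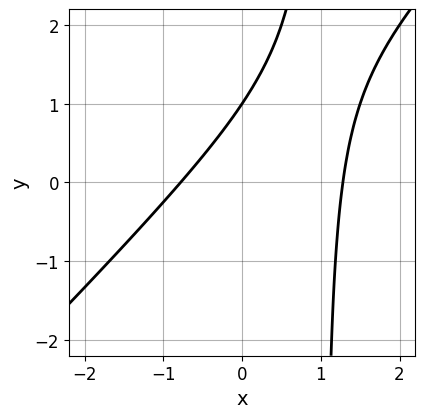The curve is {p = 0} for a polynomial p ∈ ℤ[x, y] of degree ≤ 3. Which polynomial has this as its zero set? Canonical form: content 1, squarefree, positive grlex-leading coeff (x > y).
2*x^2 - 2*x*y - x + 2*y - 2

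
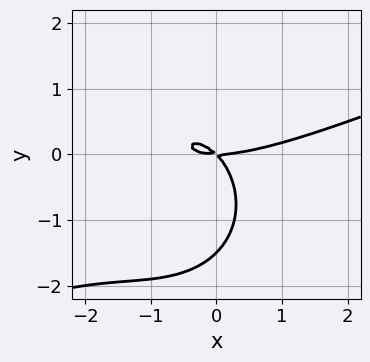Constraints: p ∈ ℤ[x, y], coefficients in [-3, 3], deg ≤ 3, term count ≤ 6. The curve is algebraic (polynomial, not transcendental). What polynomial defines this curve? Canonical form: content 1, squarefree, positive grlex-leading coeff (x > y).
x^3 - 2*x^2*y - 2*y^3 - 3*x*y - 3*y^2

(a) The degree is 3 — a generic line meets the curve in up to 3 points.
(b) Observable constraints: it meets the y-axis at y = 0 (among the integer gridlines); one x-axis crossing is at x = 0.
(c) Assembling these constraints gives the stated polynomial.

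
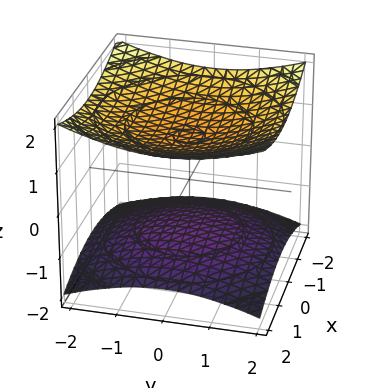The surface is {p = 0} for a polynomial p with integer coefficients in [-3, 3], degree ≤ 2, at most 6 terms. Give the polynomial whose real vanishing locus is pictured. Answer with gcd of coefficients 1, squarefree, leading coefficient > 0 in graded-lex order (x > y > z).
x^2 + y^2 - 3*z^2 + 3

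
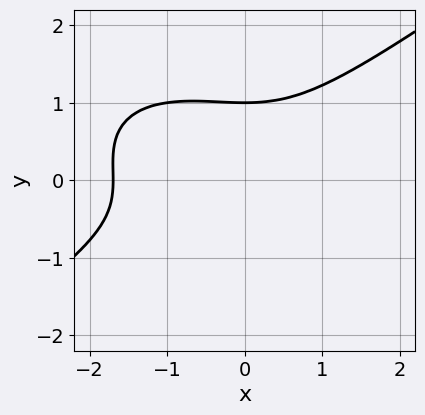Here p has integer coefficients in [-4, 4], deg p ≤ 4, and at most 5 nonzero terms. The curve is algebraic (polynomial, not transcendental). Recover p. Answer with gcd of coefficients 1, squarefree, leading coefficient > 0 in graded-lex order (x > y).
x^3 - 3*y^3 + x^2 + y^2 + 2

1. The degree is 3 — a generic line meets the curve in up to 3 points.
2. From the visible intercepts: it meets the y-axis at y = 1 (among the integer gridlines).
3. These observations pin down the coefficients.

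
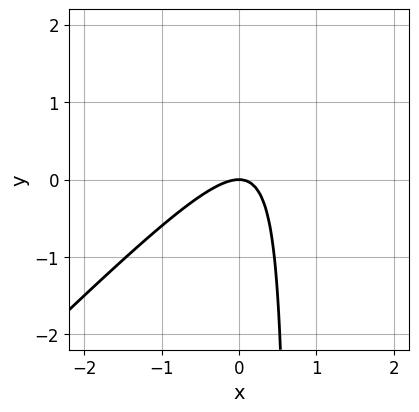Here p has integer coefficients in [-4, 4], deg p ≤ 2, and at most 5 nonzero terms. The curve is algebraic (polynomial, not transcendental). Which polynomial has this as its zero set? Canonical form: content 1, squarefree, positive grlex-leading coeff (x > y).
3*x^2 - 3*x*y + 2*y

(a) The degree is 2 — no degree-1 curve has this shape.
(b) Against the integer gridlines: it meets the y-axis at y = 0 (among the integer gridlines); one x-axis crossing is at x = 0.
(c) Putting this together gives p.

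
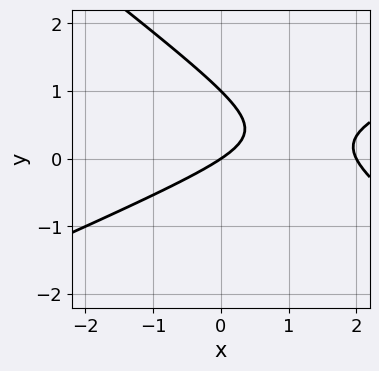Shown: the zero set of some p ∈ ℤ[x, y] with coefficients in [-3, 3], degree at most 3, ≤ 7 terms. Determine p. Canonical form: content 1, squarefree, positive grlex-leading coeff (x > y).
x^2 - x*y - 3*y^2 - 2*x + 3*y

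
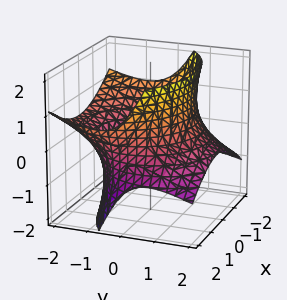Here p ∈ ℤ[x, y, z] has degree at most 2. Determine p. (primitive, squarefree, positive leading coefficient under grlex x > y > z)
x^2 + y^2 + 2*y*z - z^2 - 3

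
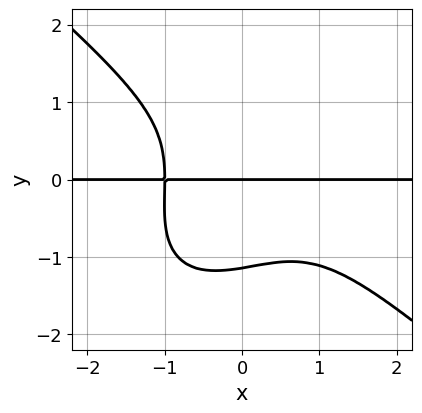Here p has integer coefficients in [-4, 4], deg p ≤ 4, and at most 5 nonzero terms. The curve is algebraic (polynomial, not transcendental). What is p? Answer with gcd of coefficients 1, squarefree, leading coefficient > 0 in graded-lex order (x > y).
2*x^3*y - x*y^3 + 2*y^4 - x^2*y + 3*y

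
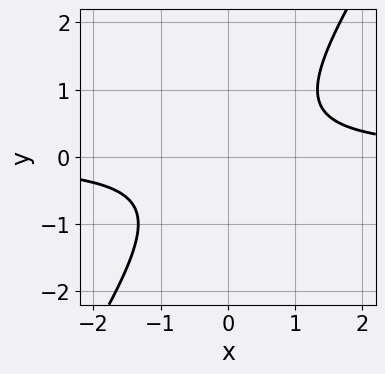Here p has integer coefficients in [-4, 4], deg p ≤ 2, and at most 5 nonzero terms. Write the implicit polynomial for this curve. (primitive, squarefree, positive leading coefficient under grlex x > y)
(a) Degree: no degree-1 curve has this shape, so deg p = 2.
(b) Against the integer gridlines: the curve avoids every integer y-axis point in the box; no x-intercept at any integer in the box.
(c) Putting this together gives p.

3*x*y - 2*y^2 - 2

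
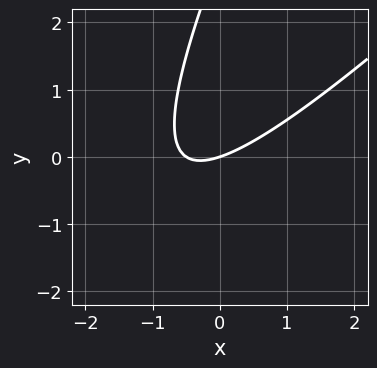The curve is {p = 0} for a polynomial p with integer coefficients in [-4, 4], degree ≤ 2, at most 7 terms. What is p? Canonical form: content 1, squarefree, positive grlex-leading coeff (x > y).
Degree: no degree-1 curve has this shape, so deg p = 2.
Checking where it meets the axes: it meets the x-axis at x = 0 (among the integer gridlines); it crosses the y-axis at the gridline y = 0.
Putting this together gives p.

2*x^2 - 3*x*y + y^2 + x - 3*y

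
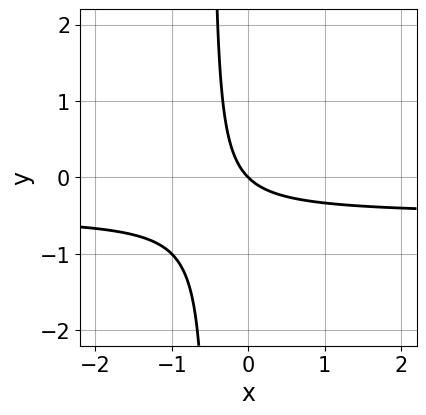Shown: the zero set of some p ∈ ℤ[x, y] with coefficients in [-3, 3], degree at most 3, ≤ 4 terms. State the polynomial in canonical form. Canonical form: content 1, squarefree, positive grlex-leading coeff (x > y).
1. The degree is 2 — a generic line meets the curve in up to 2 points.
2. Checking where it meets the axes: it meets the y-axis at y = 0 (among the integer gridlines); it meets the x-axis at x = 0 (among the integer gridlines).
3. Solving for integer coefficients yields p as stated.

2*x*y + x + y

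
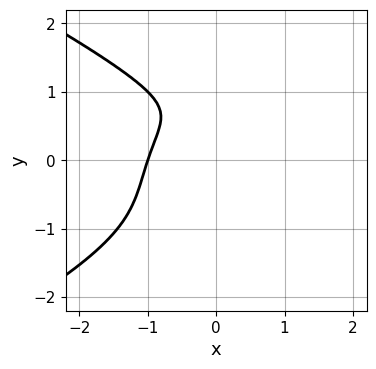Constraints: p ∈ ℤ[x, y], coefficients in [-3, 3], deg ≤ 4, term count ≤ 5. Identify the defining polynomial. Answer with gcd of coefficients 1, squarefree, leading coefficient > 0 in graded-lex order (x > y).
1. deg p = 4. A generic line meets the curve in up to 4 points.
2. From the axis intercepts and sections: it meets the x-axis at x = -1 (among the integer gridlines); it misses every integer gridline on the y-axis.
3. Together with the visible shape, these determine p as stated.

y^4 + x^3 - y + 1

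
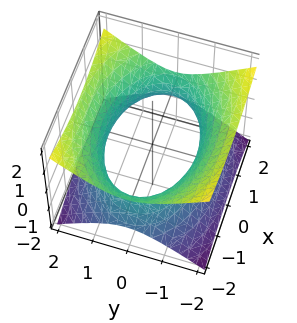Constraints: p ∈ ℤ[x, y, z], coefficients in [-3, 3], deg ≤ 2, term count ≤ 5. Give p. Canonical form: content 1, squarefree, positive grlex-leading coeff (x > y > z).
(a) The degree is 2 — an hourglass — one-sheet hyperboloid; a quadric.
(b) Symmetries: mirror symmetry z ↦ −z ⇒ only even powers of z; mirror symmetry y ↦ −y ⇒ only even powers of y; mirror symmetry x ↦ −x ⇒ only even powers of x.
(c) From the visible intercepts: it misses every integer gridline on the z-axis.
(d) Solving for integer coefficients yields p as stated.

x^2 + 2*y^2 - 3*z^2 - 3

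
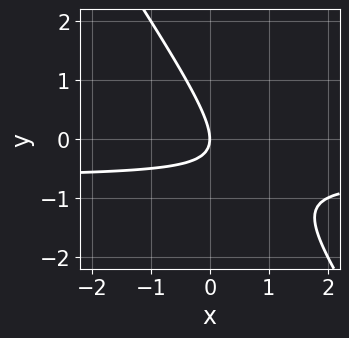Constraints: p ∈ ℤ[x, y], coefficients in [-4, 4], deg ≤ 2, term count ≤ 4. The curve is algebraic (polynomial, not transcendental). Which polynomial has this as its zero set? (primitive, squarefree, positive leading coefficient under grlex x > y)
The degree is 2 — no degree-1 curve has this shape.
Observable constraints: it meets the x-axis at x = 0 (among the integer gridlines); it crosses the y-axis at the gridline y = 0.
Putting this together gives p.

3*x*y + 2*y^2 + 2*x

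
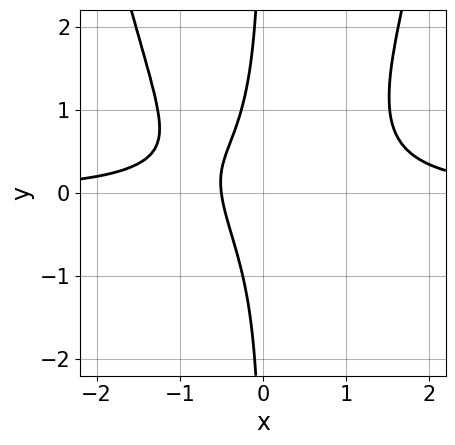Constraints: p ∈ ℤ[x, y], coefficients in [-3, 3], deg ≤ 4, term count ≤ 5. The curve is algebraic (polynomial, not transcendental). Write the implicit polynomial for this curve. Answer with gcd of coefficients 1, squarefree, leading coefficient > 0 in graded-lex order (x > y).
(a) The degree is 4 — a generic line meets the curve in up to 4 points.
(b) From the axis intercepts and sections: it misses every integer gridline on the y-axis.
(c) Assembling these constraints gives the stated polynomial.

2*x^3*y - 2*x*y^2 - 2*x - 1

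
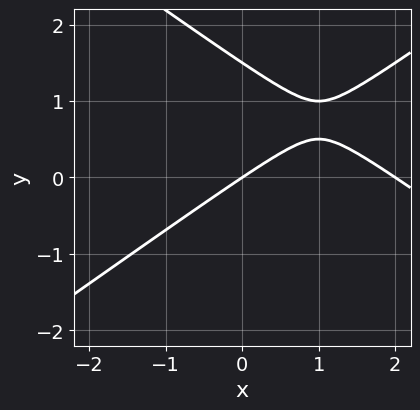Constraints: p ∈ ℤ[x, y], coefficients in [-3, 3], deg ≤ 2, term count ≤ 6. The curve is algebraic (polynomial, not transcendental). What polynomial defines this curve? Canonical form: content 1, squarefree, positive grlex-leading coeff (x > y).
First, degree: the shape is more complex than any degree-1 curve, so deg p = 2.
Then, from the visible intercepts: the x-axis gridline crossings are at x ∈ {0, 2}; one y-axis crossing is at y = 0.
Finally, fitting integer coefficients to these (and the overall shape) gives p.

x^2 - 2*y^2 - 2*x + 3*y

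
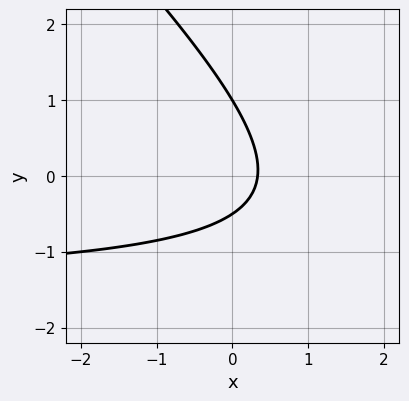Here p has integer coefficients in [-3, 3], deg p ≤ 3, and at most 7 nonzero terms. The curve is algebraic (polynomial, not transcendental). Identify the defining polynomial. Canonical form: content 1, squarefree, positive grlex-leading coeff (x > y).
2*x*y + 2*y^2 + 3*x - y - 1

1. The degree is 2 — a generic line meets the curve in up to 2 points.
2. From the visible intercepts: it meets the y-axis at y = 1 (among the integer gridlines).
3. Together with the visible shape, these determine p as stated.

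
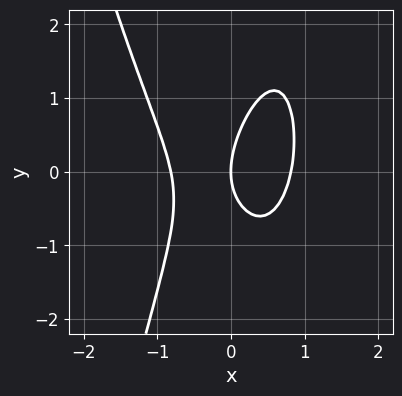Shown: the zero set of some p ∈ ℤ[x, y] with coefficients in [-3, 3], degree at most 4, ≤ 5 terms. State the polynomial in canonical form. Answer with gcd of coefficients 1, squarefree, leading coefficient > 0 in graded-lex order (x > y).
1. The degree is 3 — no degree-2 curve has this shape.
2. Observable constraints: it crosses the x-axis at the gridline x = 0; it meets the y-axis at y = 0 (among the integer gridlines).
3. Fitting integer coefficients to these (and the overall shape) gives p.

3*x^3 - x*y + y^2 - 2*x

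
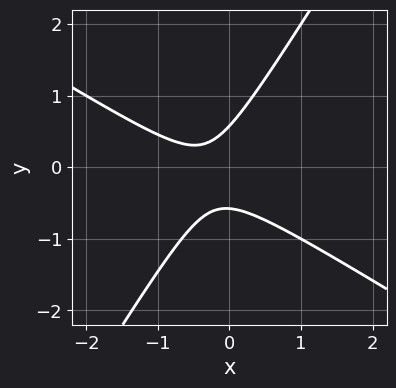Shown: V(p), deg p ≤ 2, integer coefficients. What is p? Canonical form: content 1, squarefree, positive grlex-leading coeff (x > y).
3*x^2 + 3*x*y - 3*y^2 + 2*x + 1

First, the degree is 2 — the shape is more complex than any degree-1 curve.
Then, reading off the gridlines: no x-intercept at any integer in the box.
Finally, matching integer coefficients to the picture gives p.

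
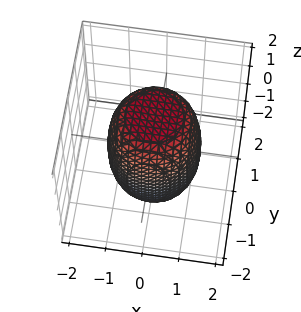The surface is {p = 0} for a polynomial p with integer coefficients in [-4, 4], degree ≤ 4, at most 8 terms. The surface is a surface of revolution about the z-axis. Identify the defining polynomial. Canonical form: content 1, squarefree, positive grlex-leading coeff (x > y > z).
2*x^4 + 4*x^2*y^2 + 2*y^4 - x^2 - y^2 + z^2 - 3

1. Degree: the shape is more complex than any degree-3 surface, so deg p = 4.
2. Symmetry: every cross-section ⟂ z is a circle, so x, y appear only via x² + y².
3. Against the integer gridlines: a circular section at z = 0 has radius between 1 and 2.
4. Solving for integer coefficients yields p as stated.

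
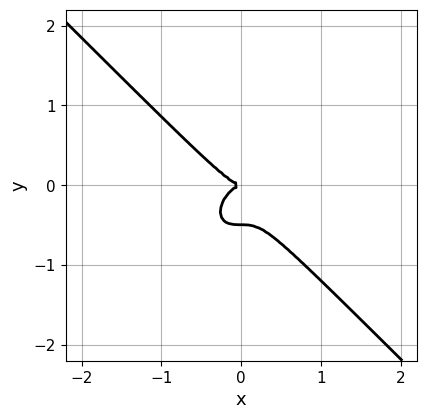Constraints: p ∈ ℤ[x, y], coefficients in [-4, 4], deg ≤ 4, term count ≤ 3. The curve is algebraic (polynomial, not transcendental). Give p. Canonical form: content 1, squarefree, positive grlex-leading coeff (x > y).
2*x^3 + 2*y^3 + y^2

1. Degree: no degree-2 curve has this shape, so deg p = 3.
2. Against the integer gridlines: one x-axis crossing is at x = 0; one y-axis crossing is at y = 0.
3. Matching integer coefficients to the picture gives p.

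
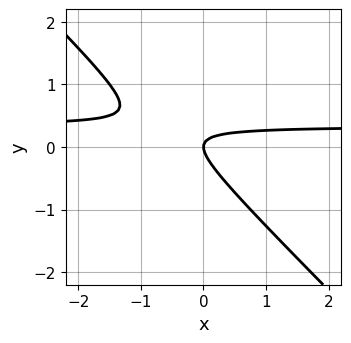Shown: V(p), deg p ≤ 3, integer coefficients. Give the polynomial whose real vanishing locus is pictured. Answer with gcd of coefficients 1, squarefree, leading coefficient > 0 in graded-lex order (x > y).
3*x*y + 3*y^2 - x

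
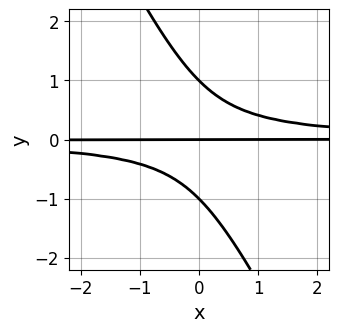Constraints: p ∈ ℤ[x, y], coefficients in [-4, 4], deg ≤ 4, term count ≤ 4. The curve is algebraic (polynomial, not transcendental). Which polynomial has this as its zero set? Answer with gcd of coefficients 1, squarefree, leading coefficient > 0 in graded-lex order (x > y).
First, the degree is 3 — a generic line meets the curve in up to 3 points.
Next, from the visible intercepts: the y-axis gridline crossings are at y ∈ {-1, 0, 1}; every point of the x-axis in the box is on the curve.
Finally, these observations pin down the coefficients.

2*x*y^2 + y^3 - y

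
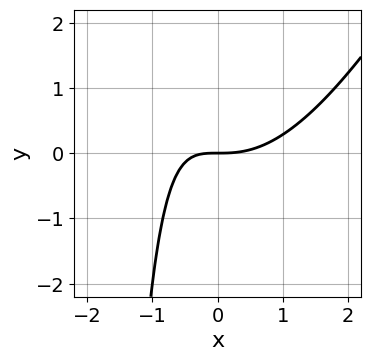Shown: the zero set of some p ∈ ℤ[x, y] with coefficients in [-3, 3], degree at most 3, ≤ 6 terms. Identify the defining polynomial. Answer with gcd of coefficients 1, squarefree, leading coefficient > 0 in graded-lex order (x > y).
deg p = 3.
From the visible intercepts: it meets the y-axis at y = 0 (among the integer gridlines); one x-axis crossing is at x = 0.
Putting this together gives p.

2*x^3 - x^2*y - 3*x*y - 3*y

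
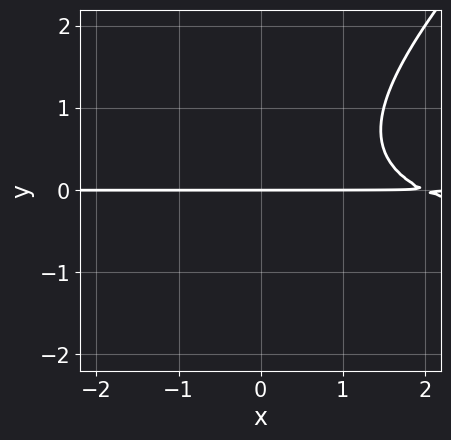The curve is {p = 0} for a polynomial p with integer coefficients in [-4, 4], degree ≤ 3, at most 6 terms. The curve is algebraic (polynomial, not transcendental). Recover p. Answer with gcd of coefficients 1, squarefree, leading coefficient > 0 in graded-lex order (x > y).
Degree: a generic line meets the curve in up to 3 points, so deg p = 3.
From the visible intercepts: one y-axis crossing is at y = 0; every point of the x-axis in the box is on the curve.
The integer polynomial consistent with all of this is the stated p.

x*y^2 - y^3 + x*y - 2*y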